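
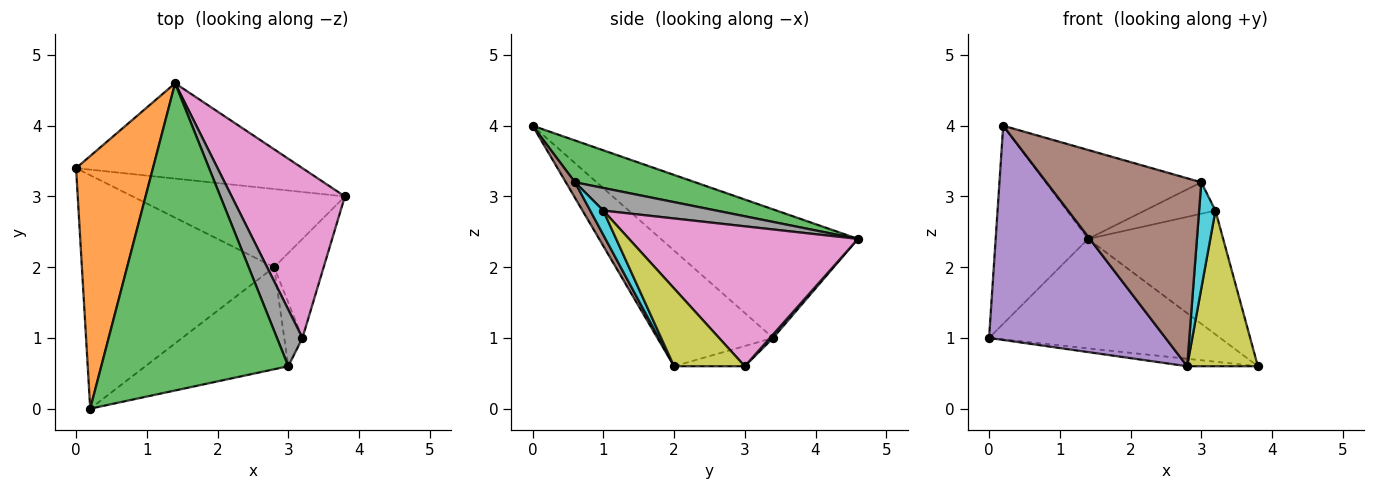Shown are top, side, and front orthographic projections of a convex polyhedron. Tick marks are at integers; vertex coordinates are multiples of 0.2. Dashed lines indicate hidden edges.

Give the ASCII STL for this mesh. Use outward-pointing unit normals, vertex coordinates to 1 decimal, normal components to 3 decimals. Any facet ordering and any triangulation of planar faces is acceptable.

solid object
 facet normal 0.010 0.754 -0.657
  outer loop
   vertex 1.4 4.6 2.4
   vertex 3.8 3.0 0.6
   vertex 0.0 3.4 1.0
  endloop
 endfacet
 facet normal -0.796 0.373 0.476
  outer loop
   vertex 1.4 4.6 2.4
   vertex 0.0 3.4 1.0
   vertex 0.2 0.0 4.0
  endloop
 endfacet
 facet normal 0.210 0.272 0.939
  outer loop
   vertex 3.0 0.6 3.2
   vertex 1.4 4.6 2.4
   vertex 0.2 0.0 4.0
  endloop
 endfacet
 facet normal -0.094 0.094 -0.991
  outer loop
   vertex 2.8 2.0 0.6
   vertex 0.0 3.4 1.0
   vertex 3.8 3.0 0.6
  endloop
 endfacet
 facet normal -0.405 -0.618 -0.674
  outer loop
   vertex 2.8 2.0 0.6
   vertex 0.2 0.0 4.0
   vertex 0.0 3.4 1.0
  endloop
 endfacet
 facet normal 0.052 -0.878 -0.477
  outer loop
   vertex 2.8 2.0 0.6
   vertex 3.0 0.6 3.2
   vertex 0.2 0.0 4.0
  endloop
 endfacet
 facet normal 0.707 0.417 0.572
  outer loop
   vertex 3.2 1.0 2.8
   vertex 3.8 3.0 0.6
   vertex 1.4 4.6 2.4
  endloop
 endfacet
 facet normal 0.614 0.383 0.690
  outer loop
   vertex 3.2 1.0 2.8
   vertex 1.4 4.6 2.4
   vertex 3.0 0.6 3.2
  endloop
 endfacet
 facet normal 0.645 -0.645 -0.410
  outer loop
   vertex 3.2 1.0 2.8
   vertex 2.8 2.0 0.6
   vertex 3.8 3.0 0.6
  endloop
 endfacet
 facet normal 0.566 -0.707 -0.424
  outer loop
   vertex 3.2 1.0 2.8
   vertex 3.0 0.6 3.2
   vertex 2.8 2.0 0.6
  endloop
 endfacet
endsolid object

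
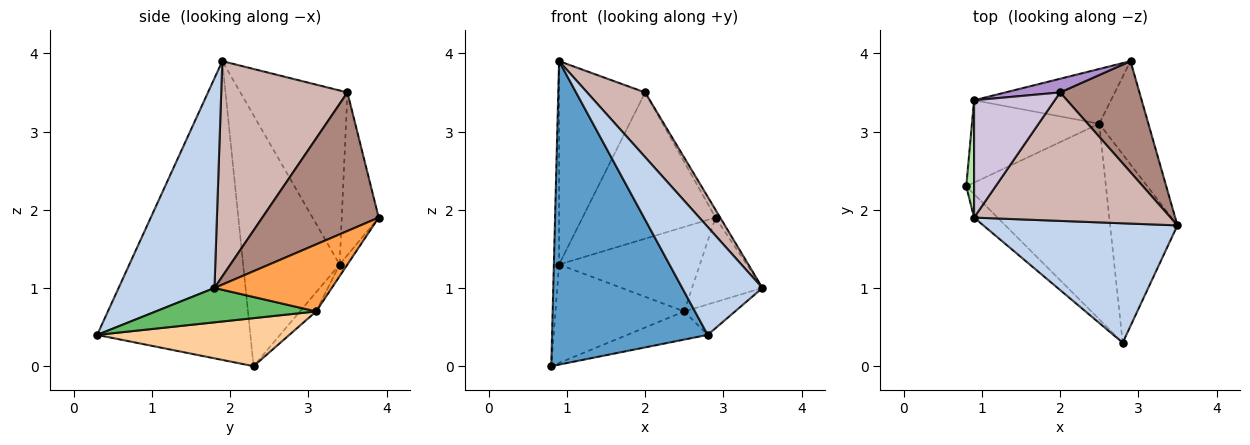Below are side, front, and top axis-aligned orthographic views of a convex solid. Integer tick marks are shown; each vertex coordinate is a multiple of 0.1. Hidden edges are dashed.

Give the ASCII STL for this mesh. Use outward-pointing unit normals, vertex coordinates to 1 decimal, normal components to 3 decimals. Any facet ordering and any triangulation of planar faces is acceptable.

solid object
 facet normal -0.701 -0.712 -0.055
  outer loop
   vertex 2.8 0.3 0.4
   vertex 0.9 1.9 3.9
   vertex 0.8 2.3 0.0
  endloop
 endfacet
 facet normal 0.625 -0.523 0.579
  outer loop
   vertex 2.8 0.3 0.4
   vertex 3.5 1.8 1.0
   vertex 0.9 1.9 3.9
  endloop
 endfacet
 facet normal 0.726 0.436 -0.532
  outer loop
   vertex 2.5 3.1 0.7
   vertex 2.9 3.9 1.9
   vertex 3.5 1.8 1.0
  endloop
 endfacet
 facet normal 0.322 0.135 -0.937
  outer loop
   vertex 2.5 3.1 0.7
   vertex 2.8 0.3 0.4
   vertex 0.8 2.3 0.0
  endloop
 endfacet
 facet normal 0.450 0.143 -0.882
  outer loop
   vertex 2.5 3.1 0.7
   vertex 3.5 1.8 1.0
   vertex 2.8 0.3 0.4
  endloop
 endfacet
 facet normal -0.998 0.054 0.031
  outer loop
   vertex 0.9 3.4 1.3
   vertex 0.8 2.3 0.0
   vertex 0.9 1.9 3.9
  endloop
 endfacet
 facet normal -0.096 0.763 -0.639
  outer loop
   vertex 0.9 3.4 1.3
   vertex 2.5 3.1 0.7
   vertex 0.8 2.3 0.0
  endloop
 endfacet
 facet normal -0.047 0.838 -0.543
  outer loop
   vertex 0.9 3.4 1.3
   vertex 2.9 3.9 1.9
   vertex 2.5 3.1 0.7
  endloop
 endfacet
 facet normal -0.267 0.960 0.090
  outer loop
   vertex 2.0 3.5 3.5
   vertex 2.9 3.9 1.9
   vertex 0.9 3.4 1.3
  endloop
 endfacet
 facet normal -0.733 0.589 0.340
  outer loop
   vertex 2.0 3.5 3.5
   vertex 0.9 3.4 1.3
   vertex 0.9 1.9 3.9
  endloop
 endfacet
 facet normal 0.867 0.035 0.497
  outer loop
   vertex 2.0 3.5 3.5
   vertex 3.5 1.8 1.0
   vertex 2.9 3.9 1.9
  endloop
 endfacet
 facet normal 0.700 -0.321 0.638
  outer loop
   vertex 2.0 3.5 3.5
   vertex 0.9 1.9 3.9
   vertex 3.5 1.8 1.0
  endloop
 endfacet
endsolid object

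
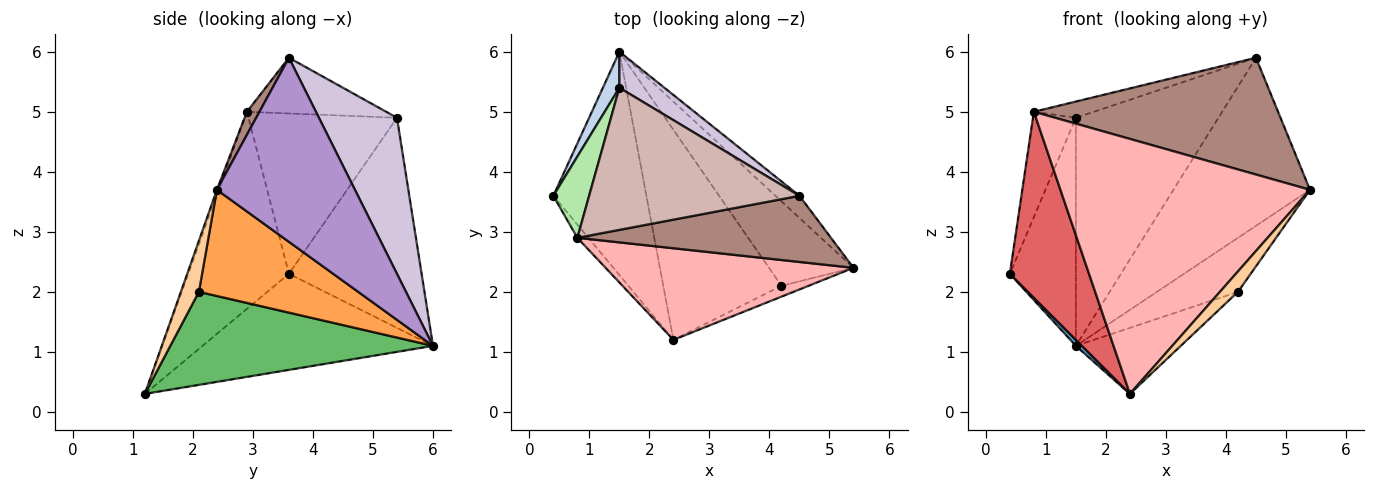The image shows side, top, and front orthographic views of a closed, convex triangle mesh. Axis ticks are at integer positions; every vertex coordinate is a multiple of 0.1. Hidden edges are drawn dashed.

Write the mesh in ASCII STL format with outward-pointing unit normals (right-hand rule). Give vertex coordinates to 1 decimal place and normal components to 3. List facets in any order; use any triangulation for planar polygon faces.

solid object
 facet normal -0.718 -0.019 -0.696
  outer loop
   vertex 2.4 1.2 0.3
   vertex 0.4 3.6 2.3
   vertex 1.5 6.0 1.1
  endloop
 endfacet
 facet normal -0.893 0.444 0.070
  outer loop
   vertex 1.5 5.4 4.9
   vertex 1.5 6.0 1.1
   vertex 0.4 3.6 2.3
  endloop
 endfacet
 facet normal 0.727 0.370 -0.578
  outer loop
   vertex 4.2 2.1 2.0
   vertex 1.5 6.0 1.1
   vertex 5.4 2.4 3.7
  endloop
 endfacet
 facet normal 0.662 -0.662 -0.351
  outer loop
   vertex 4.2 2.1 2.0
   vertex 5.4 2.4 3.7
   vertex 2.4 1.2 0.3
  endloop
 endfacet
 facet normal 0.601 0.240 -0.763
  outer loop
   vertex 4.2 2.1 2.0
   vertex 2.4 1.2 0.3
   vertex 1.5 6.0 1.1
  endloop
 endfacet
 facet normal -0.939 0.271 0.210
  outer loop
   vertex 0.8 2.9 5.0
   vertex 1.5 5.4 4.9
   vertex 0.4 3.6 2.3
  endloop
 endfacet
 facet normal -0.785 -0.618 -0.044
  outer loop
   vertex 0.8 2.9 5.0
   vertex 0.4 3.6 2.3
   vertex 2.4 1.2 0.3
  endloop
 endfacet
 facet normal -0.007 -0.941 0.338
  outer loop
   vertex 0.8 2.9 5.0
   vertex 2.4 1.2 0.3
   vertex 5.4 2.4 3.7
  endloop
 endfacet
 facet normal 0.708 0.700 -0.092
  outer loop
   vertex 4.5 3.6 5.9
   vertex 5.4 2.4 3.7
   vertex 1.5 6.0 1.1
  endloop
 endfacet
 facet normal 0.476 0.869 0.137
  outer loop
   vertex 4.5 3.6 5.9
   vertex 1.5 6.0 1.1
   vertex 1.5 5.4 4.9
  endloop
 endfacet
 facet normal 0.045 -0.869 0.492
  outer loop
   vertex 4.5 3.6 5.9
   vertex 0.8 2.9 5.0
   vertex 5.4 2.4 3.7
  endloop
 endfacet
 facet normal -0.254 0.110 0.961
  outer loop
   vertex 4.5 3.6 5.9
   vertex 1.5 5.4 4.9
   vertex 0.8 2.9 5.0
  endloop
 endfacet
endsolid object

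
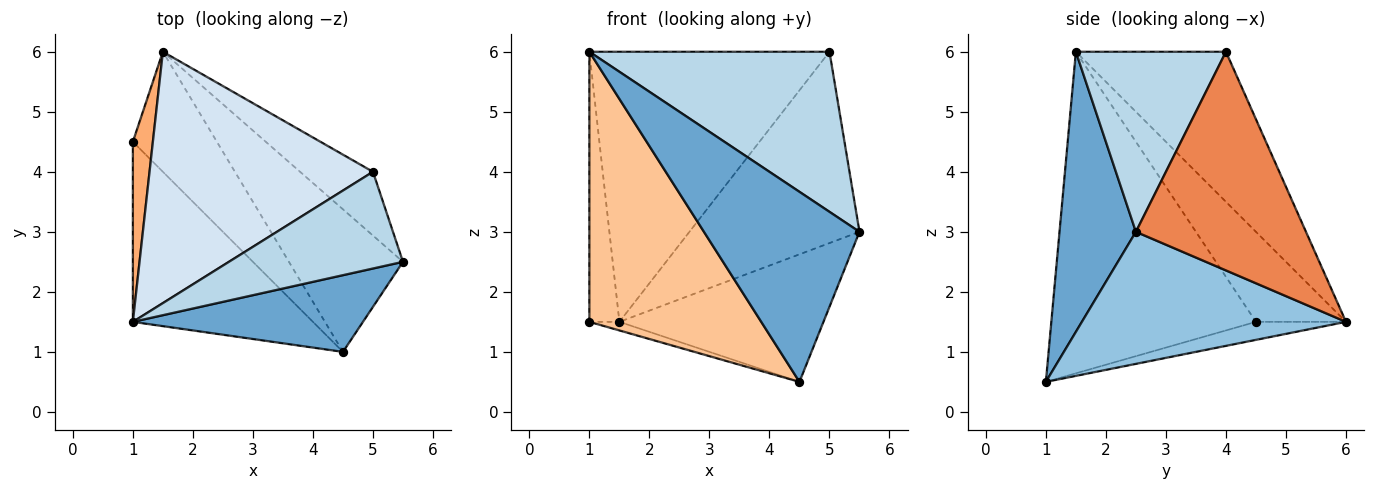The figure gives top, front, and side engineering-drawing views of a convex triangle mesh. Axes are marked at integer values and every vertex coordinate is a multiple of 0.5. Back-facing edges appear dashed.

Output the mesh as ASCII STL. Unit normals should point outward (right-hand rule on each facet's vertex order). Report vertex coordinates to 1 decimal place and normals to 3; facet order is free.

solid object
 facet normal 0.415 -0.844 0.341
  outer loop
   vertex 4.5 1.0 0.5
   vertex 5.5 2.5 3.0
   vertex 1.0 1.5 6.0
  endloop
 endfacet
 facet normal 0.653 0.505 -0.564
  outer loop
   vertex 4.5 1.0 0.5
   vertex 1.5 6.0 1.5
   vertex 5.5 2.5 3.0
  endloop
 endfacet
 facet normal 0.472 -0.755 0.456
  outer loop
   vertex 5.0 4.0 6.0
   vertex 1.0 1.5 6.0
   vertex 5.5 2.5 3.0
  endloop
 endfacet
 facet normal -0.416 0.666 0.619
  outer loop
   vertex 5.0 4.0 6.0
   vertex 1.5 6.0 1.5
   vertex 1.0 1.5 6.0
  endloop
 endfacet
 facet normal 0.688 0.688 -0.229
  outer loop
   vertex 5.0 4.0 6.0
   vertex 5.5 2.5 3.0
   vertex 1.5 6.0 1.5
  endloop
 endfacet
 facet normal -0.928 0.309 0.206
  outer loop
   vertex 1.0 4.5 1.5
   vertex 1.0 1.5 6.0
   vertex 1.5 6.0 1.5
  endloop
 endfacet
 facet normal -0.704 -0.591 -0.394
  outer loop
   vertex 1.0 4.5 1.5
   vertex 4.5 1.0 0.5
   vertex 1.0 1.5 6.0
  endloop
 endfacet
 facet normal -0.209 0.070 -0.975
  outer loop
   vertex 1.0 4.5 1.5
   vertex 1.5 6.0 1.5
   vertex 4.5 1.0 0.5
  endloop
 endfacet
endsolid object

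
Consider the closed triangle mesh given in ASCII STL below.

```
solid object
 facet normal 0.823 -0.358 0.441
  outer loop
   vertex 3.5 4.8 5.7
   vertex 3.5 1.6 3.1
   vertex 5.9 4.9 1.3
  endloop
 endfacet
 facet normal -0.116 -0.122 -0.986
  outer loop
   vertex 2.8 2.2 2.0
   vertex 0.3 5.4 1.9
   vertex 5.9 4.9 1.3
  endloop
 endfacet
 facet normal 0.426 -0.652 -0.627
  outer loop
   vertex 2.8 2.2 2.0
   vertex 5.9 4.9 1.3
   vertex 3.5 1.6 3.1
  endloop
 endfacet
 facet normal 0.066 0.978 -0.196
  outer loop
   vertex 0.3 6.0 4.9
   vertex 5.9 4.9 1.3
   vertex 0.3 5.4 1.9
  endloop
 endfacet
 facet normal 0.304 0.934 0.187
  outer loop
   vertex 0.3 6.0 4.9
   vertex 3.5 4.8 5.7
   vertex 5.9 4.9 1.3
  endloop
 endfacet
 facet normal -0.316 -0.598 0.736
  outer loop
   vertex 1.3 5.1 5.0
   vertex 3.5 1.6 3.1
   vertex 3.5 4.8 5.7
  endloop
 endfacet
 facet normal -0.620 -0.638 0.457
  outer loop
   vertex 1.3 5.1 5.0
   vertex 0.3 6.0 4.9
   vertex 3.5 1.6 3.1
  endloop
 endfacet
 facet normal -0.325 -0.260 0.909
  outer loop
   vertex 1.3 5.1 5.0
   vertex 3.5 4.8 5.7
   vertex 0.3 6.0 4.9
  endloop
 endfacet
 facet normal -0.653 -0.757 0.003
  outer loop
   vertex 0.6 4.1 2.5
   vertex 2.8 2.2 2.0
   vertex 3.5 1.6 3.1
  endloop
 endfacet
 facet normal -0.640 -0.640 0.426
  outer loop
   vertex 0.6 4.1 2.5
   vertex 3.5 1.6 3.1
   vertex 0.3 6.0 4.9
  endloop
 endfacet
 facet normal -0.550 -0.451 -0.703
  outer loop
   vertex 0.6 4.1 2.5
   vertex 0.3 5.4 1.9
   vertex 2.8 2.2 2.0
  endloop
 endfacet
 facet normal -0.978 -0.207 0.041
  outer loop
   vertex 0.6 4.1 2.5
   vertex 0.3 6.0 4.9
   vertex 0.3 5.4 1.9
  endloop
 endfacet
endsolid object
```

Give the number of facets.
12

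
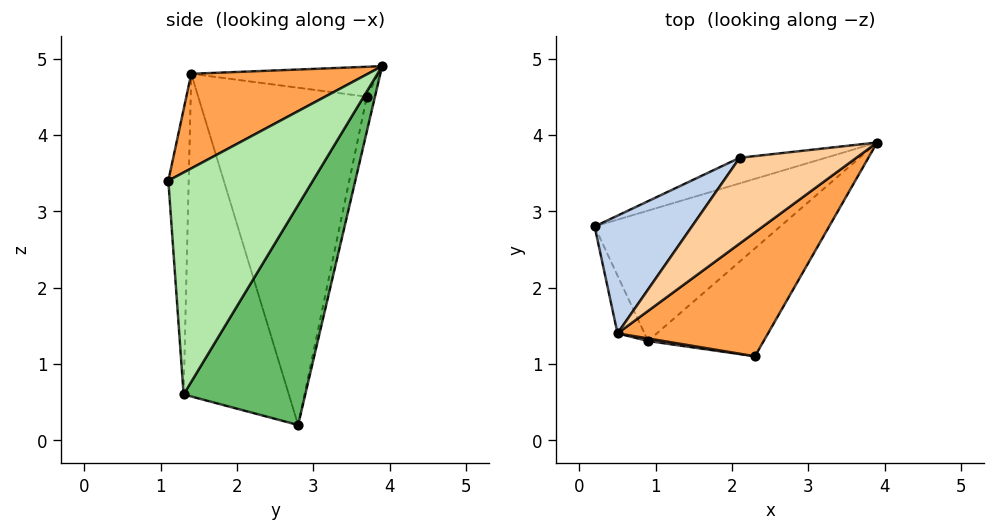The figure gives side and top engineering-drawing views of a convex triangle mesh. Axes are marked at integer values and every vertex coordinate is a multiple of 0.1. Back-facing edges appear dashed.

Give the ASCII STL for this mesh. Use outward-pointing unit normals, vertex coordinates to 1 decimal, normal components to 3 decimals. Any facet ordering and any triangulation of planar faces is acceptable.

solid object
 facet normal -0.070 0.982 -0.174
  outer loop
   vertex 2.1 3.7 4.5
   vertex 3.9 3.9 4.9
   vertex 0.2 2.8 0.2
  endloop
 endfacet
 facet normal -0.785 0.576 0.227
  outer loop
   vertex 0.5 1.4 4.8
   vertex 2.1 3.7 4.5
   vertex 0.2 2.8 0.2
  endloop
 endfacet
 facet normal 0.424 -0.604 0.675
  outer loop
   vertex 0.5 1.4 4.8
   vertex 2.3 1.1 3.4
   vertex 3.9 3.9 4.9
  endloop
 endfacet
 facet normal -0.238 0.287 0.928
  outer loop
   vertex 0.5 1.4 4.8
   vertex 3.9 3.9 4.9
   vertex 2.1 3.7 4.5
  endloop
 endfacet
 facet normal 0.752 0.182 -0.634
  outer loop
   vertex 0.9 1.3 0.6
   vertex 0.2 2.8 0.2
   vertex 3.9 3.9 4.9
  endloop
 endfacet
 facet normal 0.859 -0.251 -0.447
  outer loop
   vertex 0.9 1.3 0.6
   vertex 3.9 3.9 4.9
   vertex 2.3 1.1 3.4
  endloop
 endfacet
 facet normal -0.896 -0.438 -0.075
  outer loop
   vertex 0.9 1.3 0.6
   vertex 0.5 1.4 4.8
   vertex 0.2 2.8 0.2
  endloop
 endfacet
 facet normal -0.158 -0.987 0.008
  outer loop
   vertex 0.9 1.3 0.6
   vertex 2.3 1.1 3.4
   vertex 0.5 1.4 4.8
  endloop
 endfacet
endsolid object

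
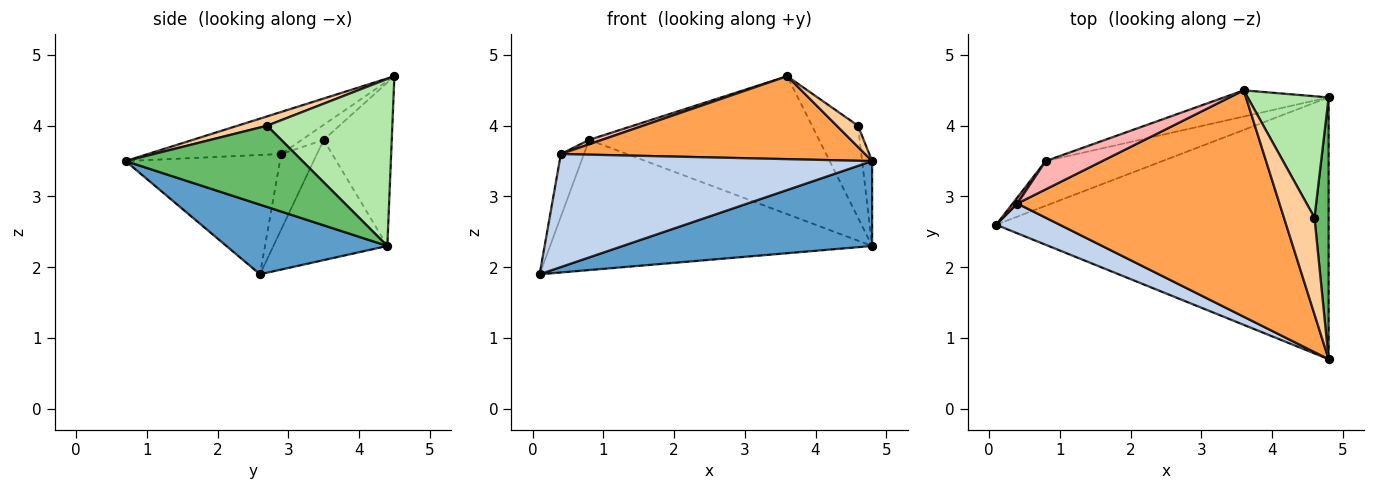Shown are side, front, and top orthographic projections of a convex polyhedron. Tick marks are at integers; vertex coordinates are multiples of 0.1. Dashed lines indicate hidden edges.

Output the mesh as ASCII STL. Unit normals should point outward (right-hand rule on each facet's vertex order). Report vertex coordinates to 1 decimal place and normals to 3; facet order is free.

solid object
 facet normal 0.195 -0.303 -0.933
  outer loop
   vertex 4.8 4.4 2.3
   vertex 4.8 0.7 3.5
   vertex 0.1 2.6 1.9
  endloop
 endfacet
 facet normal -0.431 -0.873 0.230
  outer loop
   vertex 0.4 2.9 3.6
   vertex 0.1 2.6 1.9
   vertex 4.8 0.7 3.5
  endloop
 endfacet
 facet normal -0.149 -0.340 0.928
  outer loop
   vertex 0.4 2.9 3.6
   vertex 4.8 0.7 3.5
   vertex 3.6 4.5 4.7
  endloop
 endfacet
 facet normal 0.285 -0.205 0.936
  outer loop
   vertex 4.6 2.7 4.0
   vertex 3.6 4.5 4.7
   vertex 4.8 0.7 3.5
  endloop
 endfacet
 facet normal 0.984 0.056 0.171
  outer loop
   vertex 4.6 2.7 4.0
   vertex 4.8 0.7 3.5
   vertex 4.8 4.4 2.3
  endloop
 endfacet
 facet normal 0.854 0.314 0.414
  outer loop
   vertex 4.6 2.7 4.0
   vertex 4.8 4.4 2.3
   vertex 3.6 4.5 4.7
  endloop
 endfacet
 facet normal -0.839 0.542 0.052
  outer loop
   vertex 0.8 3.5 3.8
   vertex 0.1 2.6 1.9
   vertex 0.4 2.9 3.6
  endloop
 endfacet
 facet normal -0.254 -0.149 0.956
  outer loop
   vertex 0.8 3.5 3.8
   vertex 0.4 2.9 3.6
   vertex 3.6 4.5 4.7
  endloop
 endfacet
 facet normal -0.317 0.897 -0.308
  outer loop
   vertex 0.8 3.5 3.8
   vertex 4.8 4.4 2.3
   vertex 0.1 2.6 1.9
  endloop
 endfacet
 facet normal -0.279 0.943 -0.179
  outer loop
   vertex 0.8 3.5 3.8
   vertex 3.6 4.5 4.7
   vertex 4.8 4.4 2.3
  endloop
 endfacet
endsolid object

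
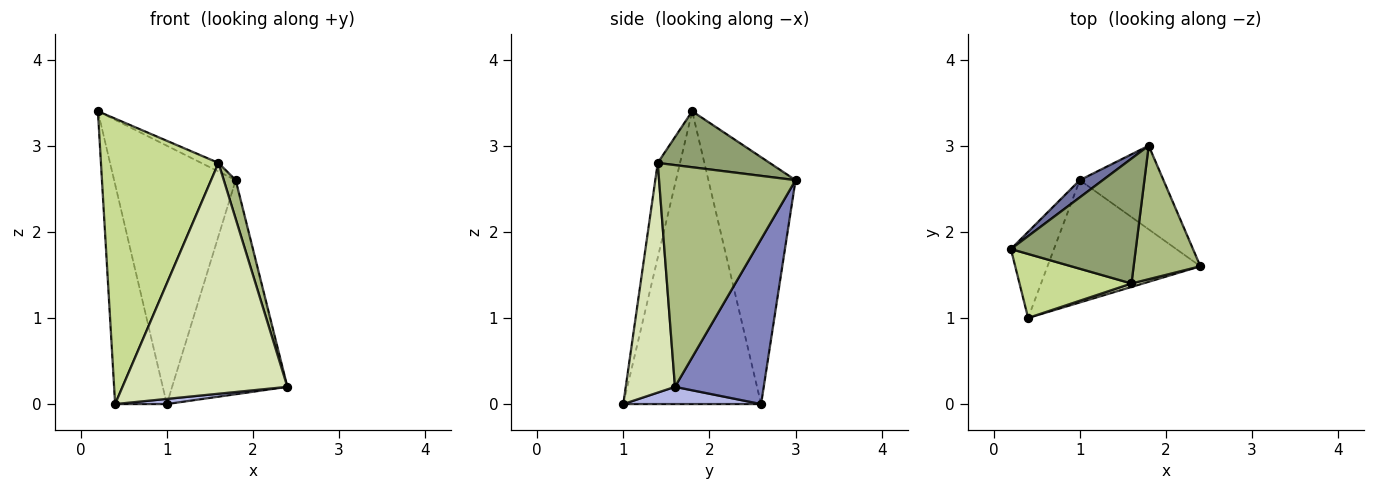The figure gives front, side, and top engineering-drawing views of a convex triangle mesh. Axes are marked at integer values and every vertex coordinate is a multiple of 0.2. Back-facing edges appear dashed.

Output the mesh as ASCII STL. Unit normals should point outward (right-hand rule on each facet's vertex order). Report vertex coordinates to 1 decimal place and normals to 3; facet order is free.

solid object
 facet normal -0.582 0.812 0.054
  outer loop
   vertex 1.0 2.6 0.0
   vertex 0.2 1.8 3.4
   vertex 1.8 3.0 2.6
  endloop
 endfacet
 facet normal 0.583 0.757 -0.296
  outer loop
   vertex 1.0 2.6 0.0
   vertex 1.8 3.0 2.6
   vertex 2.4 1.6 0.2
  endloop
 endfacet
 facet normal -0.928 0.348 -0.136
  outer loop
   vertex 0.4 1.0 0.0
   vertex 0.2 1.8 3.4
   vertex 1.0 2.6 0.0
  endloop
 endfacet
 facet normal 0.112 -0.042 -0.993
  outer loop
   vertex 0.4 1.0 0.0
   vertex 1.0 2.6 0.0
   vertex 2.4 1.6 0.2
  endloop
 endfacet
 facet normal 0.408 0.063 0.911
  outer loop
   vertex 1.6 1.4 2.8
   vertex 1.8 3.0 2.6
   vertex 0.2 1.8 3.4
  endloop
 endfacet
 facet normal 0.954 -0.083 0.287
  outer loop
   vertex 1.6 1.4 2.8
   vertex 2.4 1.6 0.2
   vertex 1.8 3.0 2.6
  endloop
 endfacet
 facet normal -0.182 -0.959 0.215
  outer loop
   vertex 1.6 1.4 2.8
   vertex 0.2 1.8 3.4
   vertex 0.4 1.0 0.0
  endloop
 endfacet
 facet normal 0.286 -0.958 0.014
  outer loop
   vertex 1.6 1.4 2.8
   vertex 0.4 1.0 0.0
   vertex 2.4 1.6 0.2
  endloop
 endfacet
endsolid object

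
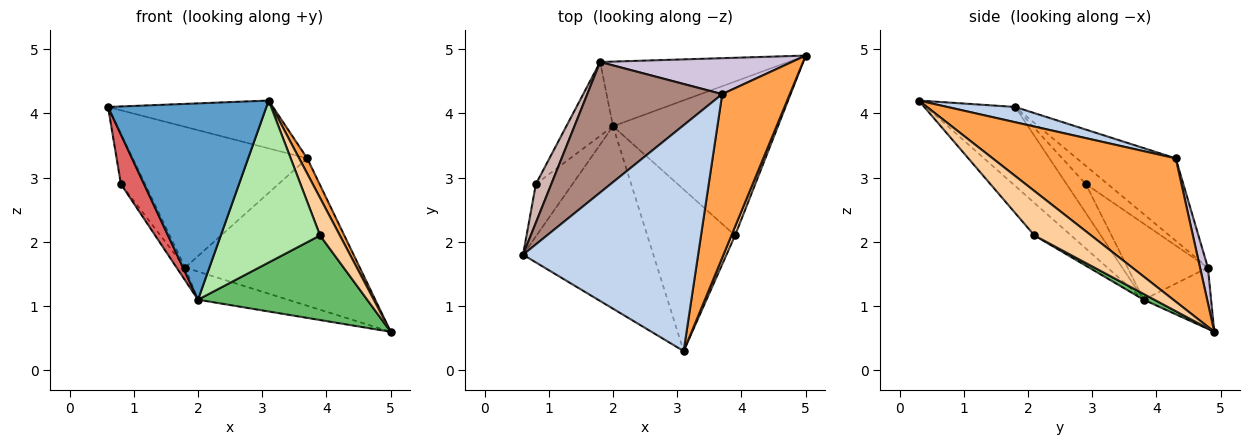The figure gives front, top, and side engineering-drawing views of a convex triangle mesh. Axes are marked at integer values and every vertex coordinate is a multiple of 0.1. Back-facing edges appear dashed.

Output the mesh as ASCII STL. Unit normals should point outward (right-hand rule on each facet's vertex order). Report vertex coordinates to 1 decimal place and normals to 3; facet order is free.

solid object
 facet normal -0.381 -0.677 -0.629
  outer loop
   vertex 2.0 3.8 1.1
   vertex 3.1 0.3 4.2
   vertex 0.6 1.8 4.1
  endloop
 endfacet
 facet normal 0.085 0.207 0.975
  outer loop
   vertex 3.7 4.3 3.3
   vertex 0.6 1.8 4.1
   vertex 3.1 0.3 4.2
  endloop
 endfacet
 facet normal 0.904 -0.040 0.426
  outer loop
   vertex 3.7 4.3 3.3
   vertex 3.1 0.3 4.2
   vertex 5.0 4.9 0.6
  endloop
 endfacet
 facet normal 0.941 -0.329 0.077
  outer loop
   vertex 3.9 2.1 2.1
   vertex 5.0 4.9 0.6
   vertex 3.1 0.3 4.2
  endloop
 endfacet
 facet normal 0.030 -0.481 -0.876
  outer loop
   vertex 3.9 2.1 2.1
   vertex 2.0 3.8 1.1
   vertex 5.0 4.9 0.6
  endloop
 endfacet
 facet normal -0.253 -0.685 -0.683
  outer loop
   vertex 3.9 2.1 2.1
   vertex 3.1 0.3 4.2
   vertex 2.0 3.8 1.1
  endloop
 endfacet
 facet normal -0.497 -0.597 -0.630
  outer loop
   vertex 0.8 2.9 2.9
   vertex 2.0 3.8 1.1
   vertex 0.6 1.8 4.1
  endloop
 endfacet
 facet normal -0.849 0.091 -0.521
  outer loop
   vertex 1.8 4.8 1.6
   vertex 2.0 3.8 1.1
   vertex 0.8 2.9 2.9
  endloop
 endfacet
 facet normal -0.287 0.382 -0.879
  outer loop
   vertex 1.8 4.8 1.6
   vertex 5.0 4.9 0.6
   vertex 2.0 3.8 1.1
  endloop
 endfacet
 facet normal 0.044 0.971 0.237
  outer loop
   vertex 1.8 4.8 1.6
   vertex 3.7 4.3 3.3
   vertex 5.0 4.9 0.6
  endloop
 endfacet
 facet normal -0.384 0.677 0.628
  outer loop
   vertex 1.8 4.8 1.6
   vertex 0.6 1.8 4.1
   vertex 3.7 4.3 3.3
  endloop
 endfacet
 facet normal -0.583 0.645 0.494
  outer loop
   vertex 1.8 4.8 1.6
   vertex 0.8 2.9 2.9
   vertex 0.6 1.8 4.1
  endloop
 endfacet
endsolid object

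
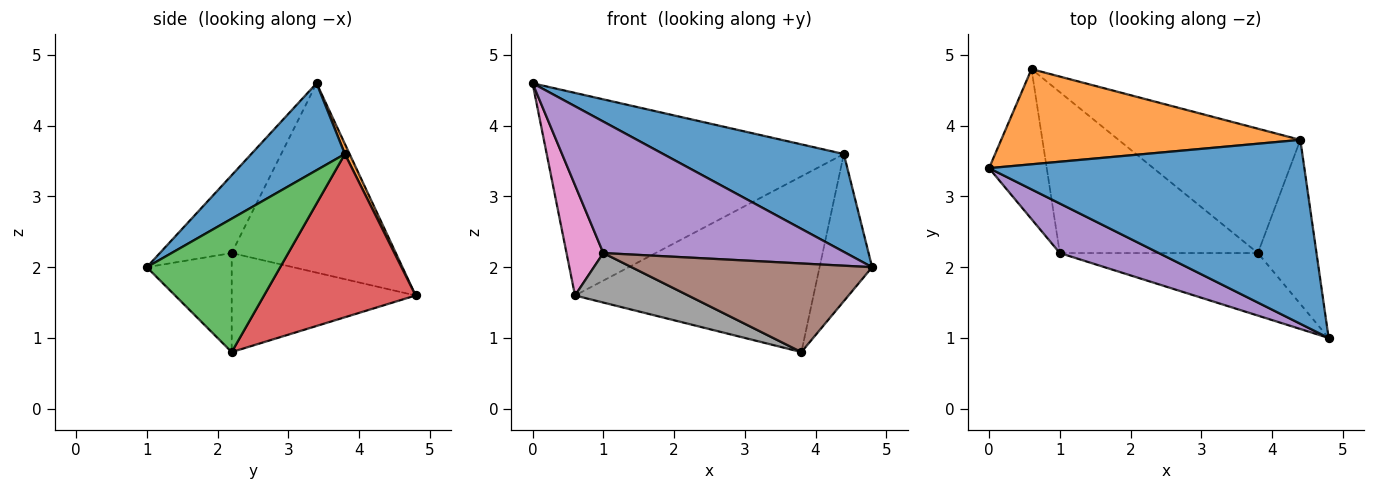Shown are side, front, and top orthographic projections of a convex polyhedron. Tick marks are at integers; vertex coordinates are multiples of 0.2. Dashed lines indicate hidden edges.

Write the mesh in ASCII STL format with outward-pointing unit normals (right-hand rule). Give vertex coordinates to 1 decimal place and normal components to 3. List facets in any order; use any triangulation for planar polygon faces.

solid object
 facet normal 0.236 -0.456 0.858
  outer loop
   vertex 4.4 3.8 3.6
   vertex 0.0 3.4 4.6
   vertex 4.8 1.0 2.0
  endloop
 endfacet
 facet normal 0.014 0.905 0.425
  outer loop
   vertex 4.4 3.8 3.6
   vertex 0.6 4.8 1.6
   vertex 0.0 3.4 4.6
  endloop
 endfacet
 facet normal 0.861 0.339 -0.378
  outer loop
   vertex 4.4 3.8 3.6
   vertex 4.8 1.0 2.0
   vertex 3.8 2.2 0.8
  endloop
 endfacet
 facet normal 0.461 0.725 -0.513
  outer loop
   vertex 4.4 3.8 3.6
   vertex 3.8 2.2 0.8
   vertex 0.6 4.8 1.6
  endloop
 endfacet
 facet normal -0.267 -0.902 0.340
  outer loop
   vertex 1.0 2.2 2.2
   vertex 4.8 1.0 2.0
   vertex 0.0 3.4 4.6
  endloop
 endfacet
 facet normal -0.277 -0.785 -0.554
  outer loop
   vertex 1.0 2.2 2.2
   vertex 3.8 2.2 0.8
   vertex 4.8 1.0 2.0
  endloop
 endfacet
 facet normal -0.935 -0.210 -0.285
  outer loop
   vertex 1.0 2.2 2.2
   vertex 0.0 3.4 4.6
   vertex 0.6 4.8 1.6
  endloop
 endfacet
 facet normal -0.431 -0.265 -0.862
  outer loop
   vertex 1.0 2.2 2.2
   vertex 0.6 4.8 1.6
   vertex 3.8 2.2 0.8
  endloop
 endfacet
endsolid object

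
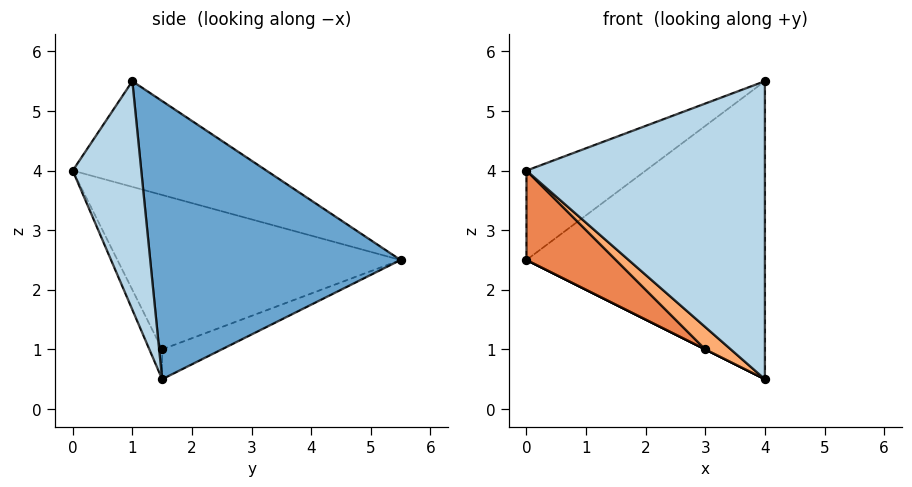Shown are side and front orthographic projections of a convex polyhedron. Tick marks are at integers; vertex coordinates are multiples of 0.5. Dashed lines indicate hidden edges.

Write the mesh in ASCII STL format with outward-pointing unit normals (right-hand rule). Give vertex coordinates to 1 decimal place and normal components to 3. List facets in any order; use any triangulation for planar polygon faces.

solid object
 facet normal 0.722 0.688 0.069
  outer loop
   vertex 4.0 1.0 5.5
   vertex 4.0 1.5 0.5
   vertex 0.0 5.5 2.5
  endloop
 endfacet
 facet normal -0.393 0.242 0.887
  outer loop
   vertex 4.0 1.0 5.5
   vertex 0.0 5.5 2.5
   vertex 0.0 0.0 4.0
  endloop
 endfacet
 facet normal 0.275 -0.957 -0.096
  outer loop
   vertex 4.0 1.0 5.5
   vertex 0.0 0.0 4.0
   vertex 4.0 1.5 0.5
  endloop
 endfacet
 facet normal -0.447 0.000 -0.894
  outer loop
   vertex 3.0 1.5 1.0
   vertex 0.0 5.5 2.5
   vertex 4.0 1.5 0.5
  endloop
 endfacet
 facet normal -0.640 -0.202 -0.741
  outer loop
   vertex 3.0 1.5 1.0
   vertex 0.0 0.0 4.0
   vertex 0.0 5.5 2.5
  endloop
 endfacet
 facet normal -0.333 -0.667 -0.667
  outer loop
   vertex 3.0 1.5 1.0
   vertex 4.0 1.5 0.5
   vertex 0.0 0.0 4.0
  endloop
 endfacet
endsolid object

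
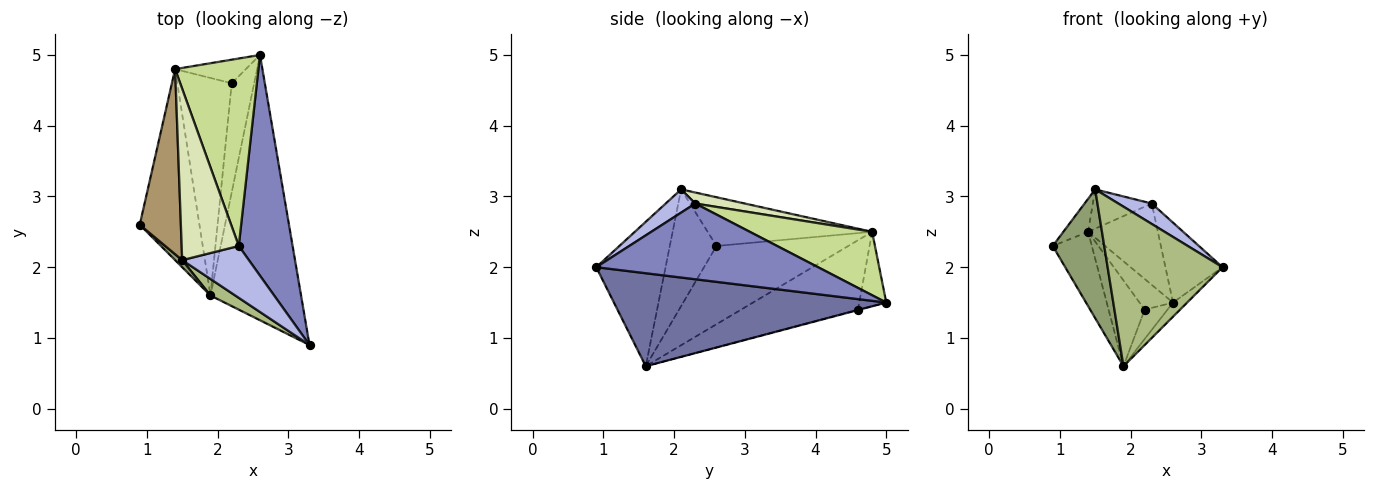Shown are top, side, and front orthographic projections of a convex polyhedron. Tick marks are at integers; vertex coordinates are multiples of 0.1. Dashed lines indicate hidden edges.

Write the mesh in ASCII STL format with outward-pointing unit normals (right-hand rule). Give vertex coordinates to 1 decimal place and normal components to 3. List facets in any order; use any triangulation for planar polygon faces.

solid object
 facet normal 0.716 0.037 -0.697
  outer loop
   vertex 1.9 1.6 0.6
   vertex 2.6 5.0 1.5
   vertex 3.3 0.9 2.0
  endloop
 endfacet
 facet normal 0.798 0.205 0.567
  outer loop
   vertex 2.3 2.3 2.9
   vertex 3.3 0.9 2.0
   vertex 2.6 5.0 1.5
  endloop
 endfacet
 facet normal -0.018 0.259 -0.966
  outer loop
   vertex 2.2 4.6 1.4
   vertex 2.6 5.0 1.5
   vertex 1.9 1.6 0.6
  endloop
 endfacet
 facet normal 0.308 -0.349 0.885
  outer loop
   vertex 1.5 2.1 3.1
   vertex 3.3 0.9 2.0
   vertex 2.3 2.3 2.9
  endloop
 endfacet
 facet normal -0.671 -0.740 0.041
  outer loop
   vertex 1.5 2.1 3.1
   vertex 0.9 2.6 2.3
   vertex 1.9 1.6 0.6
  endloop
 endfacet
 facet normal -0.515 -0.853 0.088
  outer loop
   vertex 1.5 2.1 3.1
   vertex 1.9 1.6 0.6
   vertex 3.3 0.9 2.0
  endloop
 endfacet
 facet normal 0.572 0.326 0.752
  outer loop
   vertex 1.4 4.8 2.5
   vertex 2.3 2.3 2.9
   vertex 2.6 5.0 1.5
  endloop
 endfacet
 facet normal 0.185 0.220 0.958
  outer loop
   vertex 1.4 4.8 2.5
   vertex 1.5 2.1 3.1
   vertex 2.3 2.3 2.9
  endloop
 endfacet
 facet normal -0.759 0.114 0.641
  outer loop
   vertex 1.4 4.8 2.5
   vertex 0.9 2.6 2.3
   vertex 1.5 2.1 3.1
  endloop
 endfacet
 facet normal -0.539 0.668 -0.513
  outer loop
   vertex 1.4 4.8 2.5
   vertex 2.6 5.0 1.5
   vertex 2.2 4.6 1.4
  endloop
 endfacet
 facet normal -0.774 0.230 -0.590
  outer loop
   vertex 1.4 4.8 2.5
   vertex 1.9 1.6 0.6
   vertex 0.9 2.6 2.3
  endloop
 endfacet
 facet normal -0.765 0.236 -0.599
  outer loop
   vertex 1.4 4.8 2.5
   vertex 2.2 4.6 1.4
   vertex 1.9 1.6 0.6
  endloop
 endfacet
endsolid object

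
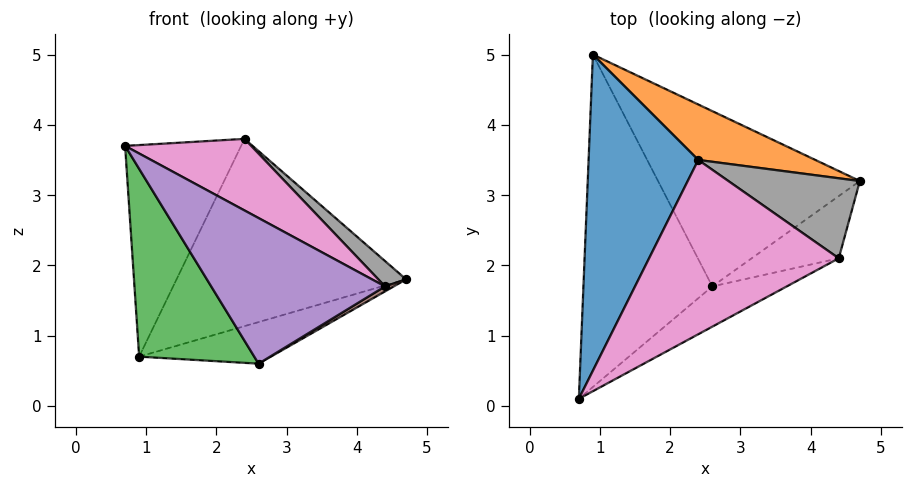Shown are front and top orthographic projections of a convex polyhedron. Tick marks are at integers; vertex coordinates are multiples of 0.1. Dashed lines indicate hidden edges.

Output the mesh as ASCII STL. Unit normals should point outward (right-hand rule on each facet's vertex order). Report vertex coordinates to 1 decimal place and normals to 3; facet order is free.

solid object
 facet normal -0.758 0.363 0.542
  outer loop
   vertex 2.4 3.5 3.8
   vertex 0.9 5.0 0.7
   vertex 0.7 0.1 3.7
  endloop
 endfacet
 facet normal 0.349 0.899 0.266
  outer loop
   vertex 2.4 3.5 3.8
   vertex 4.7 3.2 1.8
   vertex 0.9 5.0 0.7
  endloop
 endfacet
 facet normal -0.709 -0.347 -0.614
  outer loop
   vertex 2.6 1.7 0.6
   vertex 0.7 0.1 3.7
   vertex 0.9 5.0 0.7
  endloop
 endfacet
 facet normal 0.364 0.215 -0.906
  outer loop
   vertex 2.6 1.7 0.6
   vertex 0.9 5.0 0.7
   vertex 4.7 3.2 1.8
  endloop
 endfacet
 facet normal 0.353 -0.902 -0.249
  outer loop
   vertex 4.4 2.1 1.7
   vertex 0.7 0.1 3.7
   vertex 2.6 1.7 0.6
  endloop
 endfacet
 facet normal 0.531 -0.068 -0.844
  outer loop
   vertex 4.4 2.1 1.7
   vertex 2.6 1.7 0.6
   vertex 4.7 3.2 1.8
  endloop
 endfacet
 facet normal 0.576 -0.310 0.756
  outer loop
   vertex 4.4 2.1 1.7
   vertex 2.4 3.5 3.8
   vertex 0.7 0.1 3.7
  endloop
 endfacet
 facet normal 0.620 -0.237 0.748
  outer loop
   vertex 4.4 2.1 1.7
   vertex 4.7 3.2 1.8
   vertex 2.4 3.5 3.8
  endloop
 endfacet
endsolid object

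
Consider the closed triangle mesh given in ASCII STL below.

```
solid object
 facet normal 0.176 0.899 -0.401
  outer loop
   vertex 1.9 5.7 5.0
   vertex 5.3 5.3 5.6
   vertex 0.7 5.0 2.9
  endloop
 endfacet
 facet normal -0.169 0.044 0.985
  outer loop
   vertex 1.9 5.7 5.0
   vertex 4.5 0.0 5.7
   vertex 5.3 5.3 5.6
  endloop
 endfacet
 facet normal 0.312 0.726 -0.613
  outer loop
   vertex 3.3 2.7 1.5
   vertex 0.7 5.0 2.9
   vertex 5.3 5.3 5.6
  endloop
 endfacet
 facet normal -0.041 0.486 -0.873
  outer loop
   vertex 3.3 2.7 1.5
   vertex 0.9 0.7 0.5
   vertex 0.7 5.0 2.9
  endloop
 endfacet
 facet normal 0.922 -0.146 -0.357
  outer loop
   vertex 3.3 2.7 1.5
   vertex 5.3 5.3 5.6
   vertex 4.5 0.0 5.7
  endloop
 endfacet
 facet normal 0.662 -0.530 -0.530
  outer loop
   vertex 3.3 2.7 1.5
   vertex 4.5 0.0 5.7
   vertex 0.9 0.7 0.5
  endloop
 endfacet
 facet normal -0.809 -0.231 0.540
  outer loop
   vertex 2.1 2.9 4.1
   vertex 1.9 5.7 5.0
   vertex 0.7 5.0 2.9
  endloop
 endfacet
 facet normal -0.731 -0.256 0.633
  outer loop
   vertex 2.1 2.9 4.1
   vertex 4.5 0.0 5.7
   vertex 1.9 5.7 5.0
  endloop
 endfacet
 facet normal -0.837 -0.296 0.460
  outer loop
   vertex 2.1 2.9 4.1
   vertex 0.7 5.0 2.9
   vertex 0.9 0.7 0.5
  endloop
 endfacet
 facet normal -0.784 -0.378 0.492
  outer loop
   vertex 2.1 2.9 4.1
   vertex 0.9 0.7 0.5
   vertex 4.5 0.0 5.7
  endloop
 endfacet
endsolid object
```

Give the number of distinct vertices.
7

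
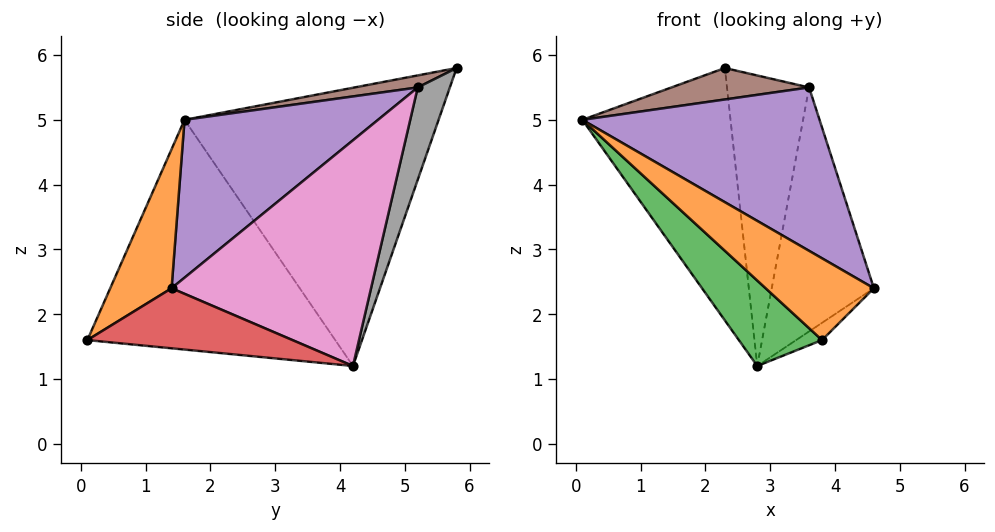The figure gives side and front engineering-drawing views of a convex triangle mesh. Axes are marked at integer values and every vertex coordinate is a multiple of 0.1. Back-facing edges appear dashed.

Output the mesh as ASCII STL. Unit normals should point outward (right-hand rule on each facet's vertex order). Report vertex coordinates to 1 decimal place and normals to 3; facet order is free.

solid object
 facet normal -0.834 0.486 -0.260
  outer loop
   vertex 2.8 4.2 1.2
   vertex 0.1 1.6 5.0
   vertex 2.3 5.8 5.8
  endloop
 endfacet
 facet normal 0.363 -0.640 0.677
  outer loop
   vertex 3.8 0.1 1.6
   vertex 4.6 1.4 2.4
   vertex 0.1 1.6 5.0
  endloop
 endfacet
 facet normal -0.708 -0.238 -0.665
  outer loop
   vertex 3.8 0.1 1.6
   vertex 0.1 1.6 5.0
   vertex 2.8 4.2 1.2
  endloop
 endfacet
 facet normal 0.636 0.080 -0.767
  outer loop
   vertex 3.8 0.1 1.6
   vertex 2.8 4.2 1.2
   vertex 4.6 1.4 2.4
  endloop
 endfacet
 facet normal 0.414 -0.507 0.756
  outer loop
   vertex 3.6 5.2 5.5
   vertex 0.1 1.6 5.0
   vertex 4.6 1.4 2.4
  endloop
 endfacet
 facet normal 0.111 -0.242 0.964
  outer loop
   vertex 3.6 5.2 5.5
   vertex 2.3 5.8 5.8
   vertex 0.1 1.6 5.0
  endloop
 endfacet
 facet normal 0.859 0.440 -0.262
  outer loop
   vertex 3.6 5.2 5.5
   vertex 4.6 1.4 2.4
   vertex 2.8 4.2 1.2
  endloop
 endfacet
 facet normal 0.350 0.896 -0.274
  outer loop
   vertex 3.6 5.2 5.5
   vertex 2.8 4.2 1.2
   vertex 2.3 5.8 5.8
  endloop
 endfacet
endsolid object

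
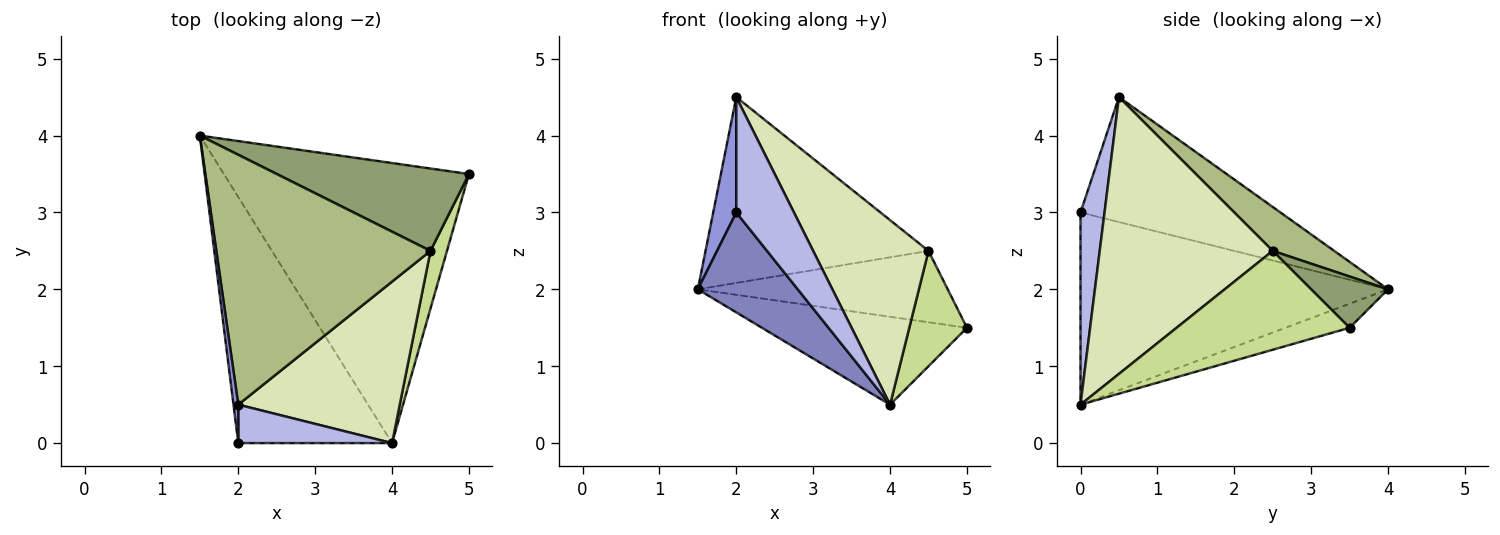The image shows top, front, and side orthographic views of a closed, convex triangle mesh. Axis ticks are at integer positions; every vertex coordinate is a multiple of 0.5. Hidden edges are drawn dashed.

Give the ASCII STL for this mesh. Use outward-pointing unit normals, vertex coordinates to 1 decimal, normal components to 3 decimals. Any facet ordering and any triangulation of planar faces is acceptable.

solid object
 facet normal -0.093 0.298 -0.950
  outer loop
   vertex 4.0 0.0 0.5
   vertex 1.5 4.0 2.0
   vertex 5.0 3.5 1.5
  endloop
 endfacet
 facet normal -0.757 -0.246 -0.606
  outer loop
   vertex 2.0 0.0 3.0
   vertex 1.5 4.0 2.0
   vertex 4.0 0.0 0.5
  endloop
 endfacet
 facet normal -0.993 -0.115 0.038
  outer loop
   vertex 2.0 0.0 3.0
   vertex 2.0 0.5 4.5
   vertex 1.5 4.0 2.0
  endloop
 endfacet
 facet normal 0.368 -0.882 0.294
  outer loop
   vertex 2.0 0.0 3.0
   vertex 4.0 0.0 0.5
   vertex 2.0 0.5 4.5
  endloop
 endfacet
 facet normal 0.198 0.642 0.741
  outer loop
   vertex 4.5 2.5 2.5
   vertex 5.0 3.5 1.5
   vertex 1.5 4.0 2.0
  endloop
 endfacet
 facet normal 0.162 0.589 0.792
  outer loop
   vertex 4.5 2.5 2.5
   vertex 1.5 4.0 2.0
   vertex 2.0 0.5 4.5
  endloop
 endfacet
 facet normal 0.937 -0.312 0.156
  outer loop
   vertex 4.5 2.5 2.5
   vertex 4.0 0.0 0.5
   vertex 5.0 3.5 1.5
  endloop
 endfacet
 facet normal 0.749 -0.499 0.437
  outer loop
   vertex 4.5 2.5 2.5
   vertex 2.0 0.5 4.5
   vertex 4.0 0.0 0.5
  endloop
 endfacet
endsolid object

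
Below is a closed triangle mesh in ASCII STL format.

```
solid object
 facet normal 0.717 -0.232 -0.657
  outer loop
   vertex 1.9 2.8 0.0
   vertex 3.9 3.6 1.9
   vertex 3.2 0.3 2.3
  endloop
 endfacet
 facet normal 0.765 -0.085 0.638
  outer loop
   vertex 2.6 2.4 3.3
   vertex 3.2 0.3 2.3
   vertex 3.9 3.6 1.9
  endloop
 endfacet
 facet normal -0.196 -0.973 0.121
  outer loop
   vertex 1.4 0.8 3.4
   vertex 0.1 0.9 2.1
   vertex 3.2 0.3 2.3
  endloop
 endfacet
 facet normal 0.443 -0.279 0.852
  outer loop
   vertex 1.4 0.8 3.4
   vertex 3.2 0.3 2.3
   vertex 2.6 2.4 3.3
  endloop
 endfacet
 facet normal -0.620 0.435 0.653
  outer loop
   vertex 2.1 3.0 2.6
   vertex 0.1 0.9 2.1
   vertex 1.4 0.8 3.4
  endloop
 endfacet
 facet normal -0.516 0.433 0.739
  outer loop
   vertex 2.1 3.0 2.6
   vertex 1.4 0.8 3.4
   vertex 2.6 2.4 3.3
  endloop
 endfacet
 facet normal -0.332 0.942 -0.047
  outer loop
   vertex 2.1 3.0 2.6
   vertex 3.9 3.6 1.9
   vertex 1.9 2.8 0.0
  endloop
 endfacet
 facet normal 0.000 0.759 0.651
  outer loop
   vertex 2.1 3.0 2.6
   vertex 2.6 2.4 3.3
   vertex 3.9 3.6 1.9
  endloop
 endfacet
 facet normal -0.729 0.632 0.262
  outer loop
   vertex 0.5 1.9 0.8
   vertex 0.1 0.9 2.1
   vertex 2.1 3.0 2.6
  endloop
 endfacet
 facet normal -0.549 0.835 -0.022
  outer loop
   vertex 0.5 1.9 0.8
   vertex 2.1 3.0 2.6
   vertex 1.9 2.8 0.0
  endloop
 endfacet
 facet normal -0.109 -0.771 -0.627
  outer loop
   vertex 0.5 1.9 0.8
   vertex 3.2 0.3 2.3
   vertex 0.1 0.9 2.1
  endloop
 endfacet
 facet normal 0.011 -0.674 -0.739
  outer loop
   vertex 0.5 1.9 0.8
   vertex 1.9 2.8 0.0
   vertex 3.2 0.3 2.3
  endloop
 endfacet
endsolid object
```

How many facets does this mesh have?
12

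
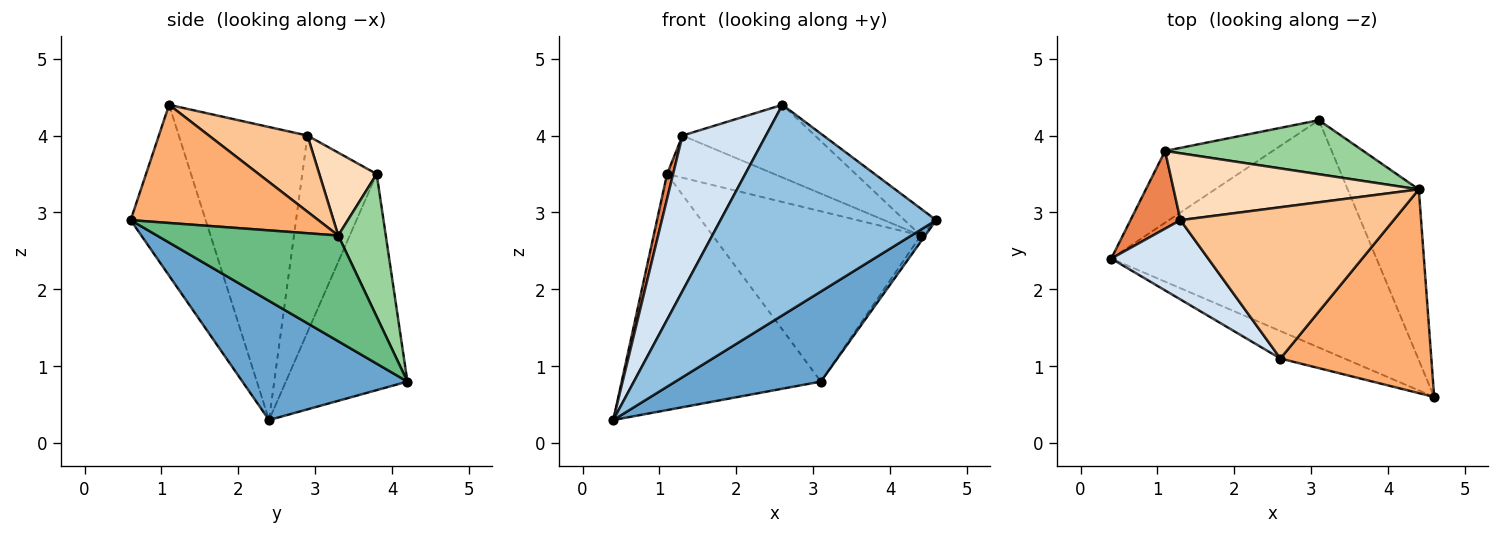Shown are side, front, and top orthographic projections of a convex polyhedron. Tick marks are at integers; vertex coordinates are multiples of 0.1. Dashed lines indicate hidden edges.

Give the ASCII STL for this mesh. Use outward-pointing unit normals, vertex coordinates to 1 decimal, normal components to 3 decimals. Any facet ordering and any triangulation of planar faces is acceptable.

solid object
 facet normal 0.385 -0.340 -0.858
  outer loop
   vertex 3.1 4.2 0.8
   vertex 4.6 0.6 2.9
   vertex 0.4 2.4 0.3
  endloop
 endfacet
 facet normal -0.326 -0.937 -0.122
  outer loop
   vertex 2.6 1.1 4.4
   vertex 0.4 2.4 0.3
   vertex 4.6 0.6 2.9
  endloop
 endfacet
 facet normal -0.504 0.826 -0.251
  outer loop
   vertex 1.1 3.8 3.5
   vertex 3.1 4.2 0.8
   vertex 0.4 2.4 0.3
  endloop
 endfacet
 facet normal -0.808 -0.524 0.267
  outer loop
   vertex 1.3 2.9 4.0
   vertex 0.4 2.4 0.3
   vertex 2.6 1.1 4.4
  endloop
 endfacet
 facet normal -0.966 -0.078 0.246
  outer loop
   vertex 1.3 2.9 4.0
   vertex 1.1 3.8 3.5
   vertex 0.4 2.4 0.3
  endloop
 endfacet
 facet normal 0.613 0.103 0.783
  outer loop
   vertex 4.4 3.3 2.7
   vertex 2.6 1.1 4.4
   vertex 4.6 0.6 2.9
  endloop
 endfacet
 facet normal 0.307 0.412 0.858
  outer loop
   vertex 4.4 3.3 2.7
   vertex 1.3 2.9 4.0
   vertex 2.6 1.1 4.4
  endloop
 endfacet
 facet normal 0.275 0.513 0.813
  outer loop
   vertex 4.4 3.3 2.7
   vertex 1.1 3.8 3.5
   vertex 1.3 2.9 4.0
  endloop
 endfacet
 facet normal 0.830 0.020 -0.558
  outer loop
   vertex 4.4 3.3 2.7
   vertex 4.6 0.6 2.9
   vertex 3.1 4.2 0.8
  endloop
 endfacet
 facet normal 0.213 0.931 0.296
  outer loop
   vertex 4.4 3.3 2.7
   vertex 3.1 4.2 0.8
   vertex 1.1 3.8 3.5
  endloop
 endfacet
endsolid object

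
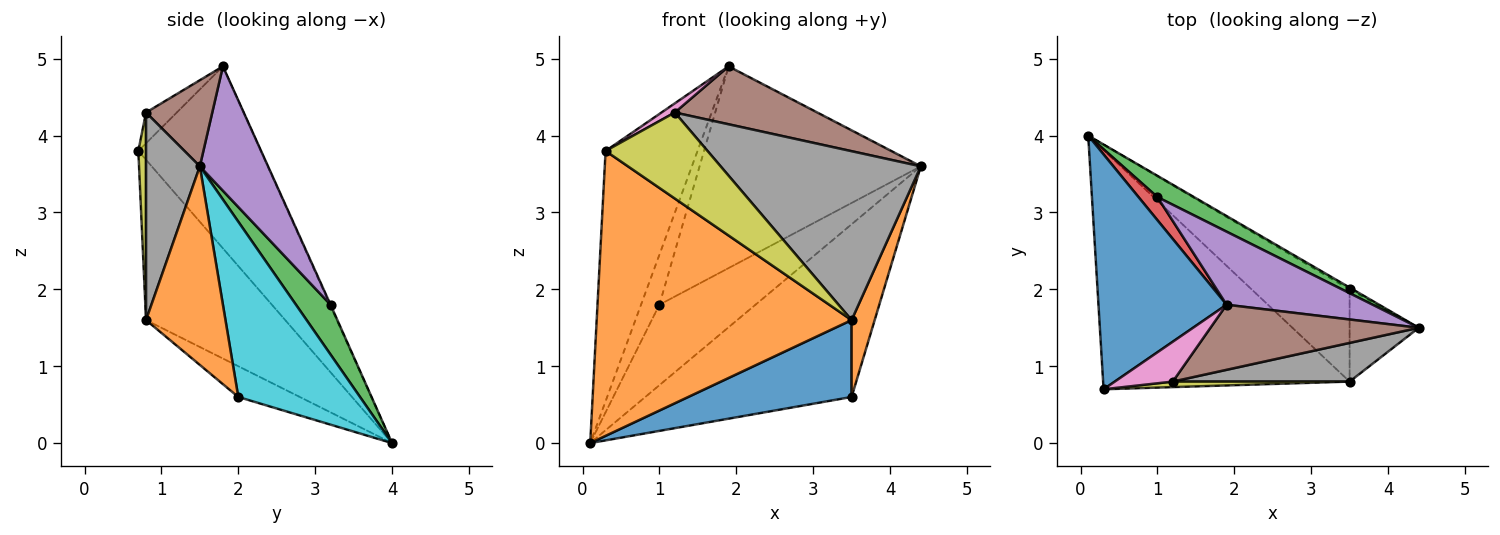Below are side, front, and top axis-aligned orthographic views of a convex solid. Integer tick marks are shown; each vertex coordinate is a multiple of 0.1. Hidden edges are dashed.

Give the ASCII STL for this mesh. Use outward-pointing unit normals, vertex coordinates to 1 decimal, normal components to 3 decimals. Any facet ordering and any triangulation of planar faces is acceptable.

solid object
 facet normal -0.697 0.523 0.491
  outer loop
   vertex 1.9 1.8 4.9
   vertex 0.1 4.0 0.0
   vertex 0.3 0.7 3.8
  endloop
 endfacet
 facet normal -0.386 -0.707 -0.593
  outer loop
   vertex 3.5 0.8 1.6
   vertex 0.3 0.7 3.8
   vertex 0.1 4.0 0.0
  endloop
 endfacet
 facet normal 0.329 0.913 0.241
  outer loop
   vertex 1.0 3.2 1.8
   vertex 4.4 1.5 3.6
   vertex 0.1 4.0 0.0
  endloop
 endfacet
 facet normal -0.031 0.908 0.419
  outer loop
   vertex 1.0 3.2 1.8
   vertex 0.1 4.0 0.0
   vertex 1.9 1.8 4.9
  endloop
 endfacet
 facet normal 0.278 0.903 0.327
  outer loop
   vertex 1.0 3.2 1.8
   vertex 1.9 1.8 4.9
   vertex 4.4 1.5 3.6
  endloop
 endfacet
 facet normal 0.295 -0.635 0.714
  outer loop
   vertex 1.2 0.8 4.3
   vertex 4.4 1.5 3.6
   vertex 1.9 1.8 4.9
  endloop
 endfacet
 facet normal -0.459 -0.198 0.866
  outer loop
   vertex 1.2 0.8 4.3
   vertex 1.9 1.8 4.9
   vertex 0.3 0.7 3.8
  endloop
 endfacet
 facet normal 0.254 -0.943 0.216
  outer loop
   vertex 1.2 0.8 4.3
   vertex 3.5 0.8 1.6
   vertex 4.4 1.5 3.6
  endloop
 endfacet
 facet normal 0.075 -0.995 0.064
  outer loop
   vertex 1.2 0.8 4.3
   vertex 0.3 0.7 3.8
   vertex 3.5 0.8 1.6
  endloop
 endfacet
 facet normal 0.508 0.861 -0.009
  outer loop
   vertex 3.5 2.0 0.6
   vertex 0.1 4.0 0.0
   vertex 4.4 1.5 3.6
  endloop
 endfacet
 facet normal -0.234 -0.622 -0.747
  outer loop
   vertex 3.5 2.0 0.6
   vertex 3.5 0.8 1.6
   vertex 0.1 4.0 0.0
  endloop
 endfacet
 facet normal 0.911 -0.264 -0.317
  outer loop
   vertex 3.5 2.0 0.6
   vertex 4.4 1.5 3.6
   vertex 3.5 0.8 1.6
  endloop
 endfacet
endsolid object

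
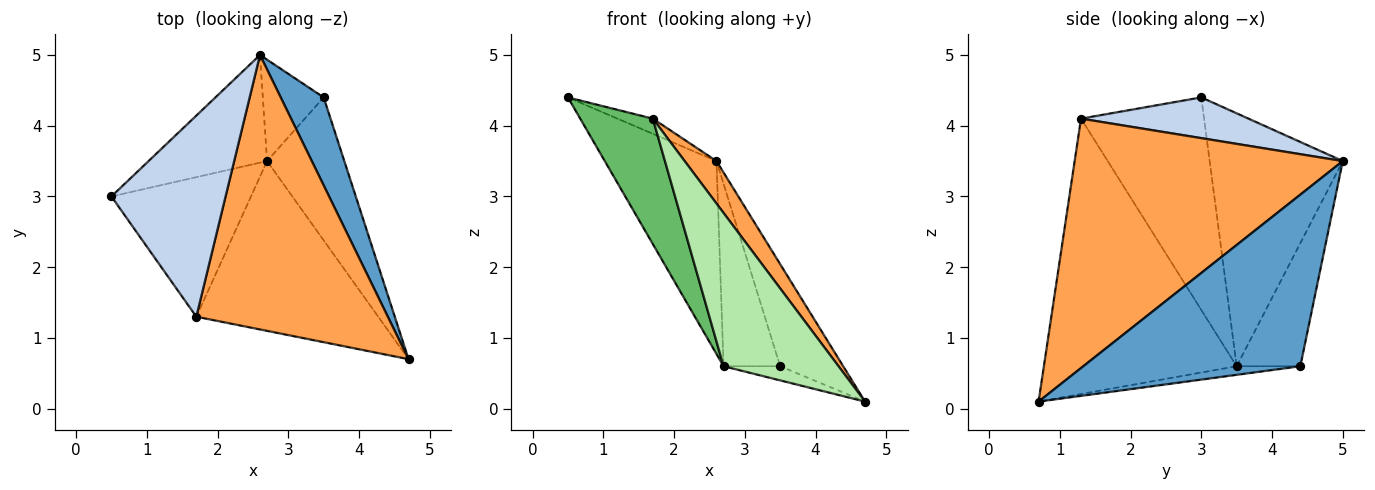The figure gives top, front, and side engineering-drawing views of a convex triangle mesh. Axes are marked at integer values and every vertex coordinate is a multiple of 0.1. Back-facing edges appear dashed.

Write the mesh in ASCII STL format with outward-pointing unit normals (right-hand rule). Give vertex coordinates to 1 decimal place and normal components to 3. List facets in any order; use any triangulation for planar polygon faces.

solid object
 facet normal 0.934 0.271 0.234
  outer loop
   vertex 3.5 4.4 0.6
   vertex 2.6 5.0 3.5
   vertex 4.7 0.7 0.1
  endloop
 endfacet
 facet normal 0.335 0.071 0.939
  outer loop
   vertex 1.7 1.3 4.1
   vertex 2.6 5.0 3.5
   vertex 0.5 3.0 4.4
  endloop
 endfacet
 facet normal 0.790 -0.094 0.606
  outer loop
   vertex 1.7 1.3 4.1
   vertex 4.7 0.7 0.1
   vertex 2.6 5.0 3.5
  endloop
 endfacet
 facet normal -0.110 0.098 -0.989
  outer loop
   vertex 2.7 3.5 0.6
   vertex 3.5 4.4 0.6
   vertex 4.7 0.7 0.1
  endloop
 endfacet
 facet normal -0.750 -0.442 -0.492
  outer loop
   vertex 2.7 3.5 0.6
   vertex 1.7 1.3 4.1
   vertex 0.5 3.0 4.4
  endloop
 endfacet
 facet normal -0.747 -0.445 -0.493
  outer loop
   vertex 2.7 3.5 0.6
   vertex 4.7 0.7 0.1
   vertex 1.7 1.3 4.1
  endloop
 endfacet
 facet normal -0.721 0.605 -0.338
  outer loop
   vertex 2.7 3.5 0.6
   vertex 0.5 3.0 4.4
   vertex 2.6 5.0 3.5
  endloop
 endfacet
 facet normal -0.701 0.623 -0.347
  outer loop
   vertex 2.7 3.5 0.6
   vertex 2.6 5.0 3.5
   vertex 3.5 4.4 0.6
  endloop
 endfacet
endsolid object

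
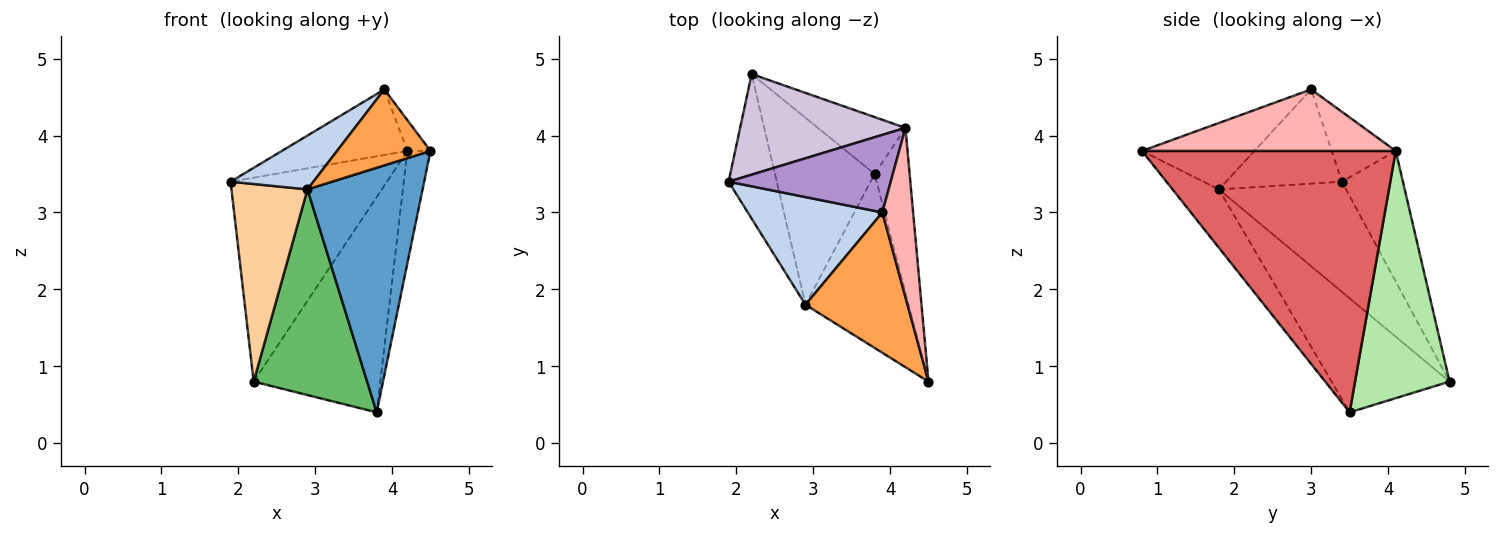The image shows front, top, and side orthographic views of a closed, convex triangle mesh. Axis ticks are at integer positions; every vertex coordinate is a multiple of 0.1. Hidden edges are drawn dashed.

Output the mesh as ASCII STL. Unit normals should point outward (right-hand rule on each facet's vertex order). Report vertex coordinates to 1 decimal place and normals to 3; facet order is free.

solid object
 facet normal -0.312 -0.774 -0.551
  outer loop
   vertex 2.9 1.8 3.3
   vertex 3.8 3.5 0.4
   vertex 4.5 0.8 3.8
  endloop
 endfacet
 facet normal -0.531 -0.379 0.758
  outer loop
   vertex 2.9 1.8 3.3
   vertex 3.9 3.0 4.6
   vertex 1.9 3.4 3.4
  endloop
 endfacet
 facet normal -0.497 -0.413 0.763
  outer loop
   vertex 2.9 1.8 3.3
   vertex 4.5 0.8 3.8
   vertex 3.9 3.0 4.6
  endloop
 endfacet
 facet normal -0.804 -0.480 -0.351
  outer loop
   vertex 2.9 1.8 3.3
   vertex 1.9 3.4 3.4
   vertex 2.2 4.8 0.8
  endloop
 endfacet
 facet normal -0.610 -0.587 -0.533
  outer loop
   vertex 2.9 1.8 3.3
   vertex 2.2 4.8 0.8
   vertex 3.8 3.5 0.4
  endloop
 endfacet
 facet normal 0.585 0.784 -0.207
  outer loop
   vertex 4.2 4.1 3.8
   vertex 3.8 3.5 0.4
   vertex 2.2 4.8 0.8
  endloop
 endfacet
 facet normal 0.987 0.090 -0.132
  outer loop
   vertex 4.2 4.1 3.8
   vertex 4.5 0.8 3.8
   vertex 3.8 3.5 0.4
  endloop
 endfacet
 facet normal 0.891 0.081 0.446
  outer loop
   vertex 4.2 4.1 3.8
   vertex 3.9 3.0 4.6
   vertex 4.5 0.8 3.8
  endloop
 endfacet
 facet normal -0.313 0.613 0.726
  outer loop
   vertex 4.2 4.1 3.8
   vertex 1.9 3.4 3.4
   vertex 3.9 3.0 4.6
  endloop
 endfacet
 facet normal -0.330 0.846 0.418
  outer loop
   vertex 4.2 4.1 3.8
   vertex 2.2 4.8 0.8
   vertex 1.9 3.4 3.4
  endloop
 endfacet
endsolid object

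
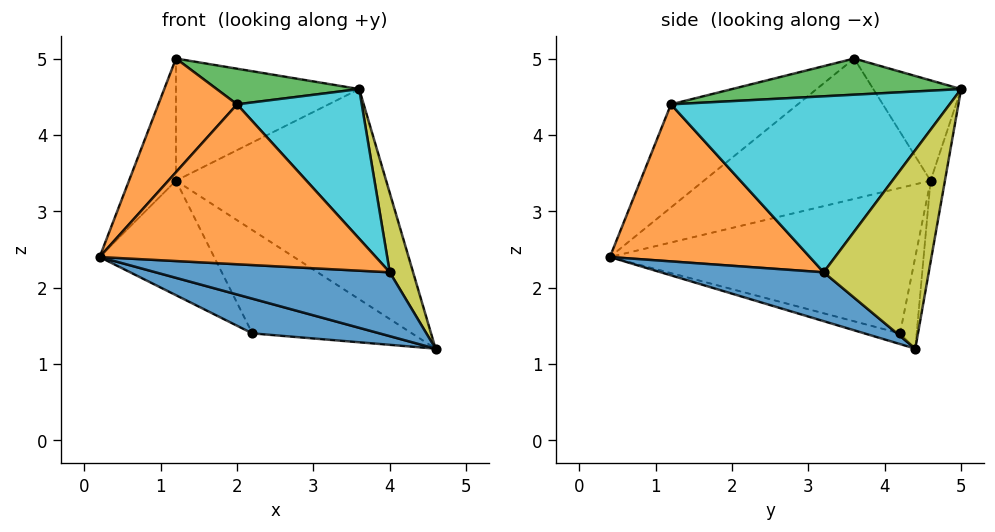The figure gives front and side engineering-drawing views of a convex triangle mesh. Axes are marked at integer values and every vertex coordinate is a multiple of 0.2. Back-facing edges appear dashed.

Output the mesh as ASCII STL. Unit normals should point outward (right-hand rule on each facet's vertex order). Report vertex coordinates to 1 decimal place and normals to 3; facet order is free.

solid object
 facet normal -0.062 -0.223 -0.973
  outer loop
   vertex 2.2 4.2 1.4
   vertex 4.6 4.4 1.2
   vertex 0.2 0.4 2.4
  endloop
 endfacet
 facet normal -0.608 -0.377 0.698
  outer loop
   vertex 2.0 1.2 4.4
   vertex 1.2 3.6 5.0
   vertex 0.2 0.4 2.4
  endloop
 endfacet
 facet normal 0.250 -0.156 0.956
  outer loop
   vertex 2.0 1.2 4.4
   vertex 3.6 5.0 4.6
   vertex 1.2 3.6 5.0
  endloop
 endfacet
 facet normal -0.971 0.201 0.126
  outer loop
   vertex 1.2 4.6 3.4
   vertex 0.2 0.4 2.4
   vertex 1.2 3.6 5.0
  endloop
 endfacet
 facet normal -0.824 0.309 -0.474
  outer loop
   vertex 1.2 4.6 3.4
   vertex 2.2 4.2 1.4
   vertex 0.2 0.4 2.4
  endloop
 endfacet
 facet normal -0.376 0.786 0.491
  outer loop
   vertex 1.2 4.6 3.4
   vertex 1.2 3.6 5.0
   vertex 3.6 5.0 4.6
  endloop
 endfacet
 facet normal -0.067 0.979 -0.192
  outer loop
   vertex 1.2 4.6 3.4
   vertex 3.6 5.0 4.6
   vertex 4.6 4.4 1.2
  endloop
 endfacet
 facet normal -0.101 0.965 -0.243
  outer loop
   vertex 1.2 4.6 3.4
   vertex 4.6 4.4 1.2
   vertex 2.2 4.2 1.4
  endloop
 endfacet
 facet normal 0.928 -0.206 0.309
  outer loop
   vertex 4.0 3.2 2.2
   vertex 4.6 4.4 1.2
   vertex 3.6 5.0 4.6
  endloop
 endfacet
 facet normal 0.830 -0.371 0.417
  outer loop
   vertex 4.0 3.2 2.2
   vertex 3.6 5.0 4.6
   vertex 2.0 1.2 4.4
  endloop
 endfacet
 facet normal 0.480 -0.691 -0.541
  outer loop
   vertex 4.0 3.2 2.2
   vertex 0.2 0.4 2.4
   vertex 4.6 4.4 1.2
  endloop
 endfacet
 facet normal 0.574 -0.794 -0.199
  outer loop
   vertex 4.0 3.2 2.2
   vertex 2.0 1.2 4.4
   vertex 0.2 0.4 2.4
  endloop
 endfacet
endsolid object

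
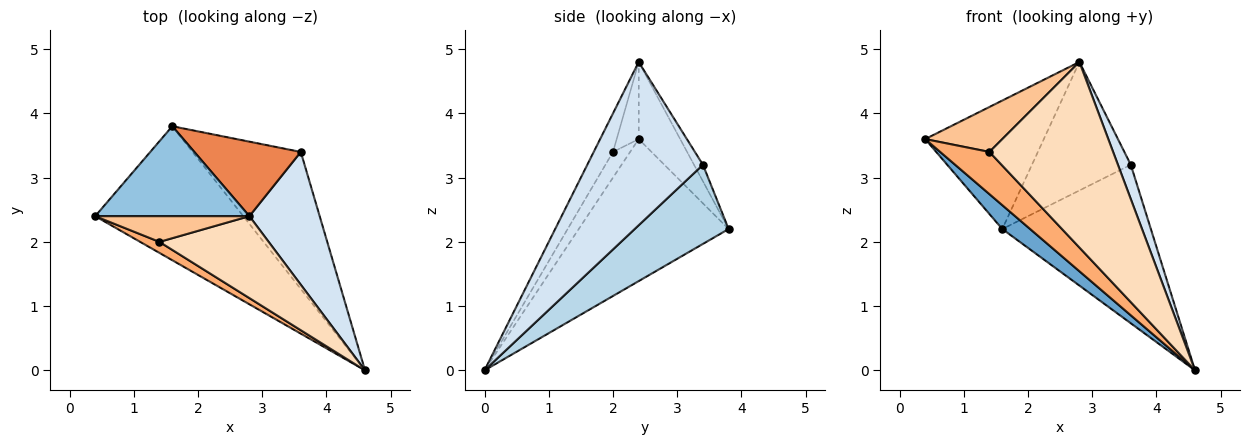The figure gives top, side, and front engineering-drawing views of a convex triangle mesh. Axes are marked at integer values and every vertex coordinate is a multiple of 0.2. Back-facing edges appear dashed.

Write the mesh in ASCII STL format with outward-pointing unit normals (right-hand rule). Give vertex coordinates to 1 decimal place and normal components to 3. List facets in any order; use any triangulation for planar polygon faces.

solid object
 facet normal -0.686 -0.127 -0.716
  outer loop
   vertex 1.6 3.8 2.2
   vertex 4.6 0.0 0.0
   vertex 0.4 2.4 3.6
  endloop
 endfacet
 facet normal -0.276 0.787 0.551
  outer loop
   vertex 2.8 2.4 4.8
   vertex 1.6 3.8 2.2
   vertex 0.4 2.4 3.6
  endloop
 endfacet
 facet normal 0.432 0.682 -0.590
  outer loop
   vertex 3.6 3.4 3.2
   vertex 4.6 0.0 0.0
   vertex 1.6 3.8 2.2
  endloop
 endfacet
 facet normal 0.914 -0.102 0.393
  outer loop
   vertex 3.6 3.4 3.2
   vertex 2.8 2.4 4.8
   vertex 4.6 0.0 0.0
  endloop
 endfacet
 facet normal -0.078 0.862 0.500
  outer loop
   vertex 3.6 3.4 3.2
   vertex 1.6 3.8 2.2
   vertex 2.8 2.4 4.8
  endloop
 endfacet
 facet normal -0.319 -0.917 0.239
  outer loop
   vertex 1.4 2.0 3.4
   vertex 0.4 2.4 3.6
   vertex 4.6 0.0 0.0
  endloop
 endfacet
 facet normal -0.241 -0.843 0.482
  outer loop
   vertex 1.4 2.0 3.4
   vertex 2.8 2.4 4.8
   vertex 0.4 2.4 3.6
  endloop
 endfacet
 facet normal -0.141 -0.906 0.400
  outer loop
   vertex 1.4 2.0 3.4
   vertex 4.6 0.0 0.0
   vertex 2.8 2.4 4.8
  endloop
 endfacet
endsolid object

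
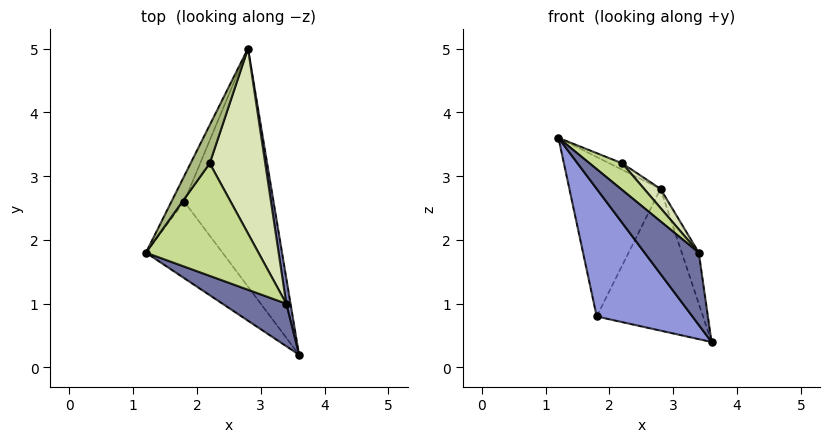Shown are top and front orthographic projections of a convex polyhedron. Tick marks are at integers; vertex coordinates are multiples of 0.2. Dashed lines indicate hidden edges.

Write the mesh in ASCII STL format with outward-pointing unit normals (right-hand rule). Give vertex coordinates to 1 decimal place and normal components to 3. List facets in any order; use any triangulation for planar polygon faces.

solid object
 facet normal 0.101 -0.858 0.504
  outer loop
   vertex 3.4 1.0 1.8
   vertex 1.2 1.8 3.6
   vertex 3.6 0.2 0.4
  endloop
 endfacet
 facet normal 0.989 0.132 0.066
  outer loop
   vertex 3.4 1.0 1.8
   vertex 3.6 0.2 0.4
   vertex 2.8 5.0 2.8
  endloop
 endfacet
 facet normal -0.783 -0.534 -0.320
  outer loop
   vertex 1.8 2.6 0.8
   vertex 3.6 0.2 0.4
   vertex 1.2 1.8 3.6
  endloop
 endfacet
 facet normal -0.899 0.432 -0.069
  outer loop
   vertex 1.8 2.6 0.8
   vertex 1.2 1.8 3.6
   vertex 2.8 5.0 2.8
  endloop
 endfacet
 facet normal 0.441 0.459 -0.771
  outer loop
   vertex 1.8 2.6 0.8
   vertex 2.8 5.0 2.8
   vertex 3.6 0.2 0.4
  endloop
 endfacet
 facet normal 0.162 0.162 0.973
  outer loop
   vertex 2.2 3.2 3.2
   vertex 2.8 5.0 2.8
   vertex 1.2 1.8 3.6
  endloop
 endfacet
 facet normal 0.580 -0.188 0.793
  outer loop
   vertex 2.2 3.2 3.2
   vertex 1.2 1.8 3.6
   vertex 3.4 1.0 1.8
  endloop
 endfacet
 facet normal 0.697 -0.074 0.713
  outer loop
   vertex 2.2 3.2 3.2
   vertex 3.4 1.0 1.8
   vertex 2.8 5.0 2.8
  endloop
 endfacet
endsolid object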